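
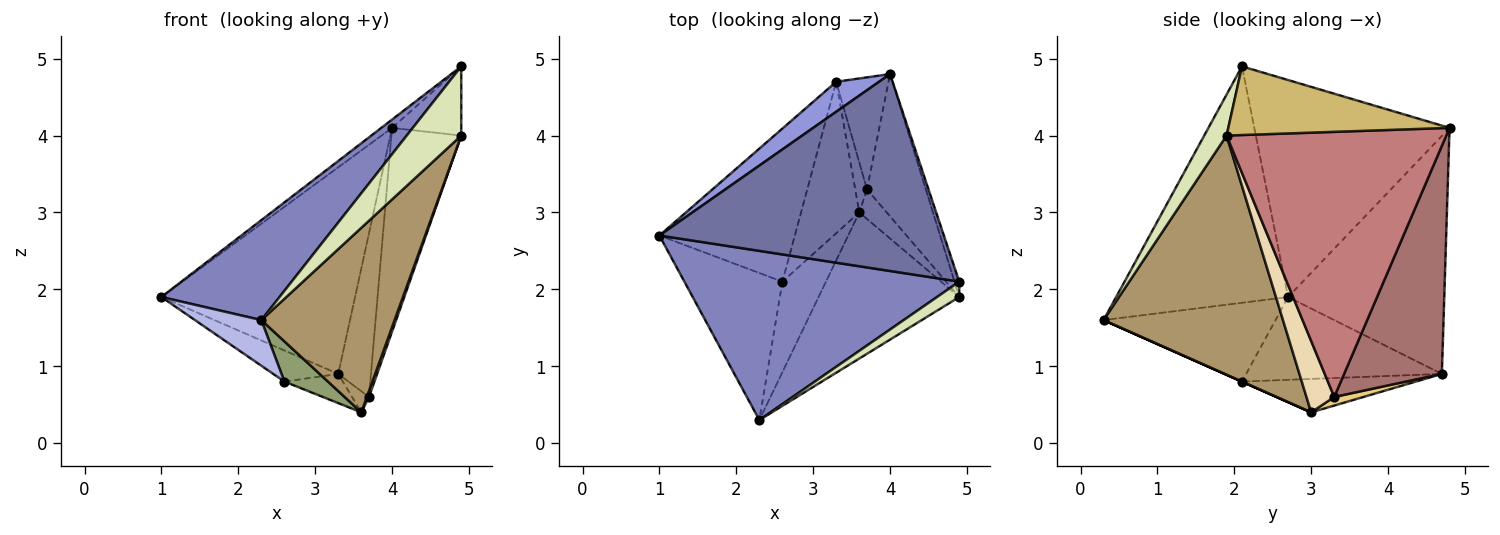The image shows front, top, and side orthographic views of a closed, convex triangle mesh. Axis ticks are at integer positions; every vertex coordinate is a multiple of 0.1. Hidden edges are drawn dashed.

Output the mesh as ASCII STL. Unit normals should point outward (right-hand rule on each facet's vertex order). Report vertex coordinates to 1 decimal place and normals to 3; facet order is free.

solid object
 facet normal -0.606 0.033 0.795
  outer loop
   vertex 4.0 4.8 4.1
   vertex 1.0 2.7 1.9
   vertex 4.9 2.1 4.9
  endloop
 endfacet
 facet normal -0.595 -0.409 0.692
  outer loop
   vertex 2.3 0.3 1.6
   vertex 4.9 2.1 4.9
   vertex 1.0 2.7 1.9
  endloop
 endfacet
 facet normal -0.624 0.773 0.112
  outer loop
   vertex 3.3 4.7 0.9
   vertex 1.0 2.7 1.9
   vertex 4.0 4.8 4.1
  endloop
 endfacet
 facet normal -0.609 -0.235 -0.758
  outer loop
   vertex 2.6 2.1 0.8
   vertex 2.3 0.3 1.6
   vertex 1.0 2.7 1.9
  endloop
 endfacet
 facet normal 0.000 -0.406 -0.914
  outer loop
   vertex 2.6 2.1 0.8
   vertex 3.6 3.0 0.4
   vertex 2.3 0.3 1.6
  endloop
 endfacet
 facet normal -0.514 0.171 -0.841
  outer loop
   vertex 2.6 2.1 0.8
   vertex 1.0 2.7 1.9
   vertex 3.3 4.7 0.9
  endloop
 endfacet
 facet normal -0.491 0.165 -0.856
  outer loop
   vertex 2.6 2.1 0.8
   vertex 3.3 4.7 0.9
   vertex 3.6 3.0 0.4
  endloop
 endfacet
 facet normal 0.372 -0.906 0.201
  outer loop
   vertex 4.9 1.9 4.0
   vertex 4.9 2.1 4.9
   vertex 2.3 0.3 1.6
  endloop
 endfacet
 facet normal 0.726 -0.539 -0.427
  outer loop
   vertex 4.9 1.9 4.0
   vertex 2.3 0.3 1.6
   vertex 3.6 3.0 0.4
  endloop
 endfacet
 facet normal 0.952 0.298 -0.066
  outer loop
   vertex 4.9 1.9 4.0
   vertex 4.0 4.8 4.1
   vertex 4.9 2.1 4.9
  endloop
 endfacet
 facet normal 0.558 0.323 -0.764
  outer loop
   vertex 3.7 3.3 0.6
   vertex 3.6 3.0 0.4
   vertex 3.3 4.7 0.9
  endloop
 endfacet
 facet normal 0.931 -0.072 -0.358
  outer loop
   vertex 3.7 3.3 0.6
   vertex 4.9 1.9 4.0
   vertex 3.6 3.0 0.4
  endloop
 endfacet
 facet normal 0.927 0.310 -0.212
  outer loop
   vertex 3.7 3.3 0.6
   vertex 3.3 4.7 0.9
   vertex 4.0 4.8 4.1
  endloop
 endfacet
 facet normal 0.932 0.296 -0.207
  outer loop
   vertex 3.7 3.3 0.6
   vertex 4.0 4.8 4.1
   vertex 4.9 1.9 4.0
  endloop
 endfacet
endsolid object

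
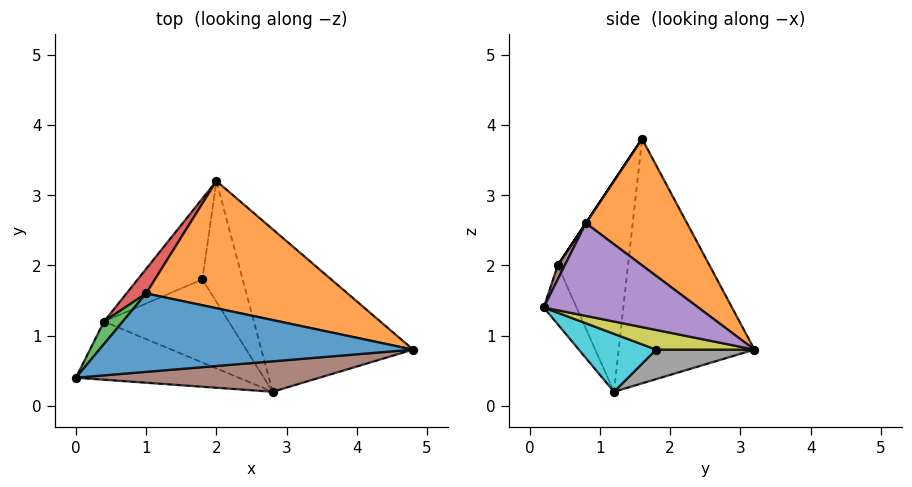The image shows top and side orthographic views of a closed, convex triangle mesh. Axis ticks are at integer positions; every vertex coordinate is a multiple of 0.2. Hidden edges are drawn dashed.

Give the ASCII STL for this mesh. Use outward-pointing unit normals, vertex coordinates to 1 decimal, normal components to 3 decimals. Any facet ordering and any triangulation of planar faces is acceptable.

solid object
 facet normal 0.000 -0.832 0.555
  outer loop
   vertex 1.0 1.6 3.8
   vertex 0.0 0.4 2.0
   vertex 4.8 0.8 2.6
  endloop
 endfacet
 facet normal 0.331 0.782 0.528
  outer loop
   vertex 1.0 1.6 3.8
   vertex 4.8 0.8 2.6
   vertex 2.0 3.2 0.8
  endloop
 endfacet
 facet normal -0.817 0.572 0.073
  outer loop
   vertex 0.4 1.2 0.2
   vertex 0.0 0.4 2.0
   vertex 1.0 1.6 3.8
  endloop
 endfacet
 facet normal -0.788 0.612 0.063
  outer loop
   vertex 0.4 1.2 0.2
   vertex 1.0 1.6 3.8
   vertex 2.0 3.2 0.8
  endloop
 endfacet
 facet normal 0.521 -0.032 -0.853
  outer loop
   vertex 2.8 0.2 1.4
   vertex 2.0 3.2 0.8
   vertex 4.8 0.8 2.6
  endloop
 endfacet
 facet normal 0.024 -0.910 0.415
  outer loop
   vertex 2.8 0.2 1.4
   vertex 4.8 0.8 2.6
   vertex 0.0 0.4 2.0
  endloop
 endfacet
 facet normal -0.156 -0.889 -0.430
  outer loop
   vertex 2.8 0.2 1.4
   vertex 0.0 0.4 2.0
   vertex 0.4 1.2 0.2
  endloop
 endfacet
 facet normal 0.415 -0.059 -0.908
  outer loop
   vertex 1.8 1.8 0.8
   vertex 0.4 1.2 0.2
   vertex 2.0 3.2 0.8
  endloop
 endfacet
 facet normal 0.438 -0.063 -0.897
  outer loop
   vertex 1.8 1.8 0.8
   vertex 2.0 3.2 0.8
   vertex 2.8 0.2 1.4
  endloop
 endfacet
 facet normal 0.420 -0.076 -0.904
  outer loop
   vertex 1.8 1.8 0.8
   vertex 2.8 0.2 1.4
   vertex 0.4 1.2 0.2
  endloop
 endfacet
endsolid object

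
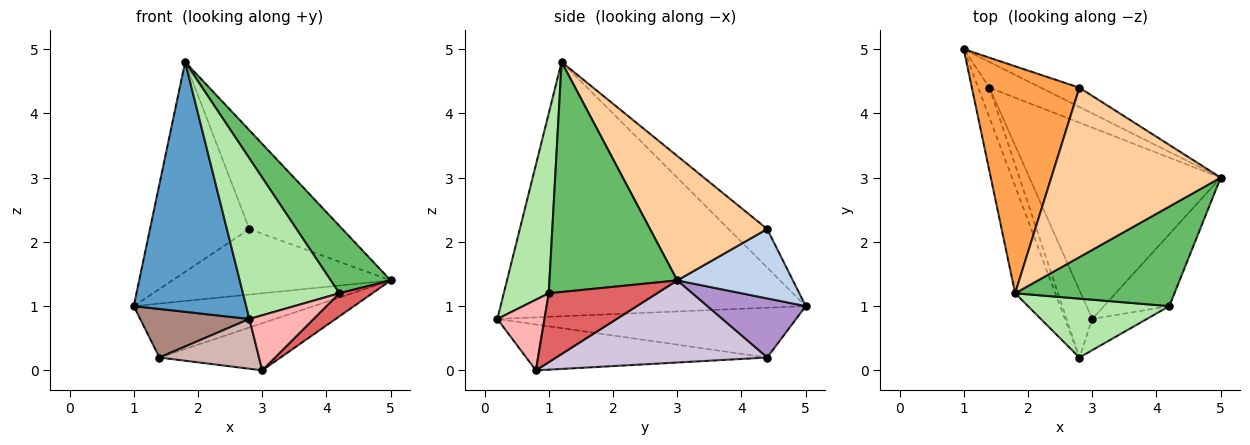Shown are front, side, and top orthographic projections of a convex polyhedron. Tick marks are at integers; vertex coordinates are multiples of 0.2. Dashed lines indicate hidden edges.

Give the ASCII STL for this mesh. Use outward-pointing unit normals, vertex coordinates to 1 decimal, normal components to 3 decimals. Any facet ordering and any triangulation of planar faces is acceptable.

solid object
 facet normal -0.928 -0.342 -0.147
  outer loop
   vertex 1.8 1.2 4.8
   vertex 1.0 5.0 1.0
   vertex 2.8 0.2 0.8
  endloop
 endfacet
 facet normal 0.453 0.855 -0.252
  outer loop
   vertex 2.8 4.4 2.2
   vertex 5.0 3.0 1.4
   vertex 1.0 5.0 1.0
  endloop
 endfacet
 facet normal -0.255 0.656 0.710
  outer loop
   vertex 2.8 4.4 2.2
   vertex 1.0 5.0 1.0
   vertex 1.8 1.2 4.8
  endloop
 endfacet
 facet normal 0.536 0.425 0.729
  outer loop
   vertex 2.8 4.4 2.2
   vertex 1.8 1.2 4.8
   vertex 5.0 3.0 1.4
  endloop
 endfacet
 facet normal 0.767 -0.360 0.531
  outer loop
   vertex 4.2 1.0 1.2
   vertex 5.0 3.0 1.4
   vertex 1.8 1.2 4.8
  endloop
 endfacet
 facet normal 0.401 -0.860 0.315
  outer loop
   vertex 4.2 1.0 1.2
   vertex 1.8 1.2 4.8
   vertex 2.8 0.2 0.8
  endloop
 endfacet
 facet normal 0.708 -0.216 -0.672
  outer loop
   vertex 4.2 1.0 1.2
   vertex 3.0 0.8 0.0
   vertex 5.0 3.0 1.4
  endloop
 endfacet
 facet normal 0.538 -0.733 -0.416
  outer loop
   vertex 4.2 1.0 1.2
   vertex 2.8 0.2 0.8
   vertex 3.0 0.8 0.0
  endloop
 endfacet
 facet normal 0.443 0.809 -0.385
  outer loop
   vertex 1.4 4.4 0.2
   vertex 1.0 5.0 1.0
   vertex 5.0 3.0 1.4
  endloop
 endfacet
 facet normal 0.385 0.221 -0.896
  outer loop
   vertex 1.4 4.4 0.2
   vertex 5.0 3.0 1.4
   vertex 3.0 0.8 0.0
  endloop
 endfacet
 facet normal -0.919 -0.336 -0.207
  outer loop
   vertex 1.4 4.4 0.2
   vertex 2.8 0.2 0.8
   vertex 1.0 5.0 1.0
  endloop
 endfacet
 facet normal -0.821 -0.339 -0.460
  outer loop
   vertex 1.4 4.4 0.2
   vertex 3.0 0.8 0.0
   vertex 2.8 0.2 0.8
  endloop
 endfacet
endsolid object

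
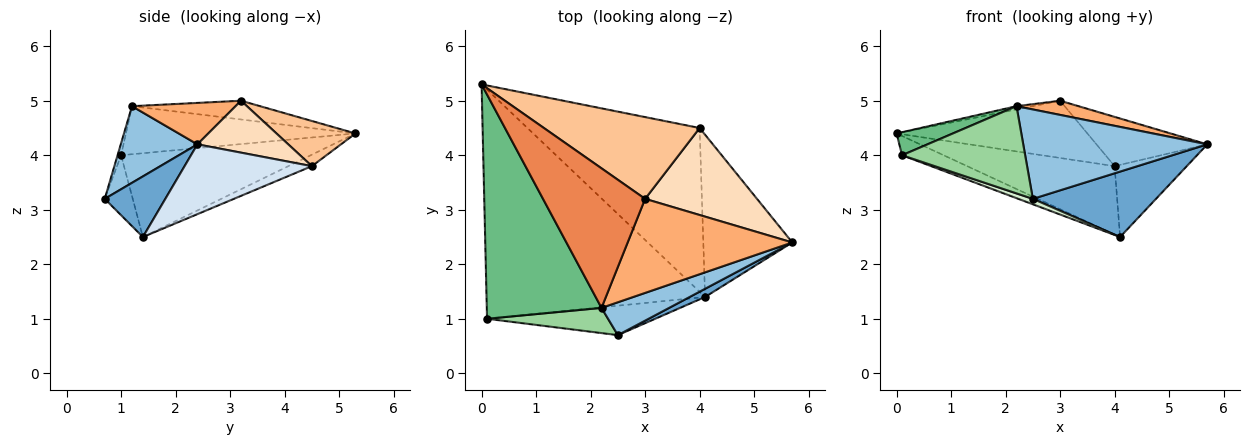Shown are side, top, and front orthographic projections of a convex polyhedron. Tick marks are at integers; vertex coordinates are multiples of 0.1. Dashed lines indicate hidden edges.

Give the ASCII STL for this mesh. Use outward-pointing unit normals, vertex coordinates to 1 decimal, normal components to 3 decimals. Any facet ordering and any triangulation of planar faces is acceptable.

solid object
 facet normal 0.439 -0.892 0.111
  outer loop
   vertex 4.1 1.4 2.5
   vertex 5.7 2.4 4.2
   vertex 2.5 0.7 3.2
  endloop
 endfacet
 facet normal 0.364 -0.874 0.321
  outer loop
   vertex 2.2 1.2 4.9
   vertex 2.5 0.7 3.2
   vertex 5.7 2.4 4.2
  endloop
 endfacet
 facet normal -0.061 0.384 -0.921
  outer loop
   vertex 4.0 4.5 3.8
   vertex 4.1 1.4 2.5
   vertex 0.0 5.3 4.4
  endloop
 endfacet
 facet normal 0.583 0.330 -0.743
  outer loop
   vertex 4.0 4.5 3.8
   vertex 5.7 2.4 4.2
   vertex 4.1 1.4 2.5
  endloop
 endfacet
 facet normal -0.181 0.023 0.983
  outer loop
   vertex 3.0 3.2 5.0
   vertex 0.0 5.3 4.4
   vertex 2.2 1.2 4.9
  endloop
 endfacet
 facet normal 0.241 -0.145 0.960
  outer loop
   vertex 3.0 3.2 5.0
   vertex 2.2 1.2 4.9
   vertex 5.7 2.4 4.2
  endloop
 endfacet
 facet normal 0.231 0.558 0.797
  outer loop
   vertex 3.0 3.2 5.0
   vertex 4.0 4.5 3.8
   vertex 0.0 5.3 4.4
  endloop
 endfacet
 facet normal 0.374 0.457 0.807
  outer loop
   vertex 3.0 3.2 5.0
   vertex 5.7 2.4 4.2
   vertex 4.0 4.5 3.8
  endloop
 endfacet
 facet normal -0.385 -0.094 0.918
  outer loop
   vertex 0.1 1.0 4.0
   vertex 2.2 1.2 4.9
   vertex 0.0 5.3 4.4
  endloop
 endfacet
 facet normal -0.028 -0.960 0.278
  outer loop
   vertex 0.1 1.0 4.0
   vertex 2.5 0.7 3.2
   vertex 2.2 1.2 4.9
  endloop
 endfacet
 facet normal -0.357 0.078 -0.931
  outer loop
   vertex 0.1 1.0 4.0
   vertex 0.0 5.3 4.4
   vertex 4.1 1.4 2.5
  endloop
 endfacet
 facet normal -0.331 -0.172 -0.928
  outer loop
   vertex 0.1 1.0 4.0
   vertex 4.1 1.4 2.5
   vertex 2.5 0.7 3.2
  endloop
 endfacet
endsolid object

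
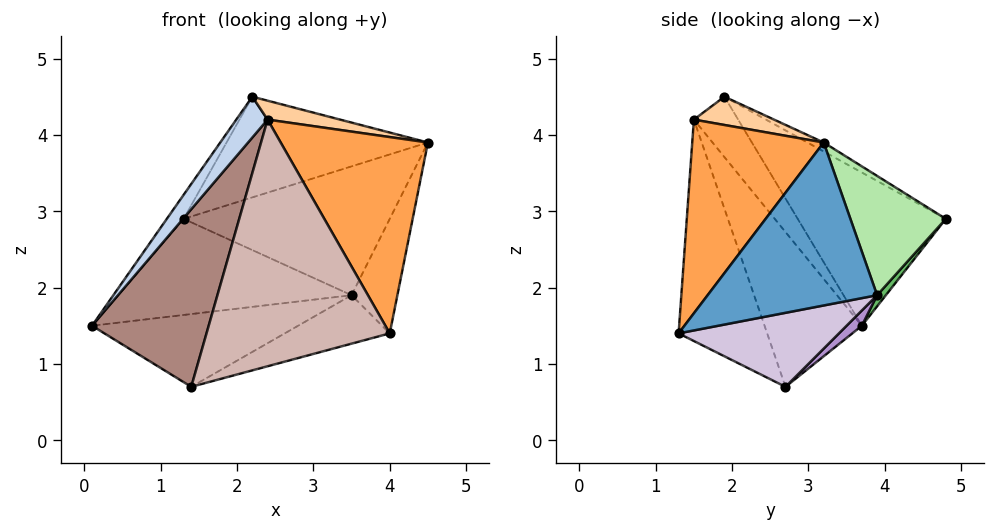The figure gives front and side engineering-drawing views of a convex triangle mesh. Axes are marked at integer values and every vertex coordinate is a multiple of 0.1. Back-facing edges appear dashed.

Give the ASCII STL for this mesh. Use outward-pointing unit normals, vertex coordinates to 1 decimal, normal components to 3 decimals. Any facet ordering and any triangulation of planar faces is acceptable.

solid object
 facet normal 0.899 0.243 -0.364
  outer loop
   vertex 3.5 3.9 1.9
   vertex 4.5 3.2 3.9
   vertex 4.0 1.3 1.4
  endloop
 endfacet
 facet normal -0.797 -0.563 0.220
  outer loop
   vertex 2.4 1.5 4.2
   vertex 2.2 1.9 4.5
   vertex 0.1 3.7 1.5
  endloop
 endfacet
 facet normal 0.611 -0.684 0.398
  outer loop
   vertex 2.4 1.5 4.2
   vertex 4.0 1.3 1.4
   vertex 4.5 3.2 3.9
  endloop
 endfacet
 facet normal 0.433 -0.392 0.812
  outer loop
   vertex 2.4 1.5 4.2
   vertex 4.5 3.2 3.9
   vertex 2.2 1.9 4.5
  endloop
 endfacet
 facet normal 0.029 0.774 -0.633
  outer loop
   vertex 1.3 4.8 2.9
   vertex 3.5 3.9 1.9
   vertex 0.1 3.7 1.5
  endloop
 endfacet
 facet normal 0.418 0.902 0.107
  outer loop
   vertex 1.3 4.8 2.9
   vertex 4.5 3.2 3.9
   vertex 3.5 3.9 1.9
  endloop
 endfacet
 facet normal -0.790 0.090 0.607
  outer loop
   vertex 1.3 4.8 2.9
   vertex 0.1 3.7 1.5
   vertex 2.2 1.9 4.5
  endloop
 endfacet
 facet normal -0.038 0.474 0.880
  outer loop
   vertex 1.3 4.8 2.9
   vertex 2.2 1.9 4.5
   vertex 4.5 3.2 3.9
  endloop
 endfacet
 facet normal 0.049 0.662 -0.748
  outer loop
   vertex 1.4 2.7 0.7
   vertex 0.1 3.7 1.5
   vertex 3.5 3.9 1.9
  endloop
 endfacet
 facet normal 0.372 0.244 -0.895
  outer loop
   vertex 1.4 2.7 0.7
   vertex 3.5 3.9 1.9
   vertex 4.0 1.3 1.4
  endloop
 endfacet
 facet normal -0.638 -0.766 -0.080
  outer loop
   vertex 1.4 2.7 0.7
   vertex 2.4 1.5 4.2
   vertex 0.1 3.7 1.5
  endloop
 endfacet
 facet normal -0.428 -0.885 -0.181
  outer loop
   vertex 1.4 2.7 0.7
   vertex 4.0 1.3 1.4
   vertex 2.4 1.5 4.2
  endloop
 endfacet
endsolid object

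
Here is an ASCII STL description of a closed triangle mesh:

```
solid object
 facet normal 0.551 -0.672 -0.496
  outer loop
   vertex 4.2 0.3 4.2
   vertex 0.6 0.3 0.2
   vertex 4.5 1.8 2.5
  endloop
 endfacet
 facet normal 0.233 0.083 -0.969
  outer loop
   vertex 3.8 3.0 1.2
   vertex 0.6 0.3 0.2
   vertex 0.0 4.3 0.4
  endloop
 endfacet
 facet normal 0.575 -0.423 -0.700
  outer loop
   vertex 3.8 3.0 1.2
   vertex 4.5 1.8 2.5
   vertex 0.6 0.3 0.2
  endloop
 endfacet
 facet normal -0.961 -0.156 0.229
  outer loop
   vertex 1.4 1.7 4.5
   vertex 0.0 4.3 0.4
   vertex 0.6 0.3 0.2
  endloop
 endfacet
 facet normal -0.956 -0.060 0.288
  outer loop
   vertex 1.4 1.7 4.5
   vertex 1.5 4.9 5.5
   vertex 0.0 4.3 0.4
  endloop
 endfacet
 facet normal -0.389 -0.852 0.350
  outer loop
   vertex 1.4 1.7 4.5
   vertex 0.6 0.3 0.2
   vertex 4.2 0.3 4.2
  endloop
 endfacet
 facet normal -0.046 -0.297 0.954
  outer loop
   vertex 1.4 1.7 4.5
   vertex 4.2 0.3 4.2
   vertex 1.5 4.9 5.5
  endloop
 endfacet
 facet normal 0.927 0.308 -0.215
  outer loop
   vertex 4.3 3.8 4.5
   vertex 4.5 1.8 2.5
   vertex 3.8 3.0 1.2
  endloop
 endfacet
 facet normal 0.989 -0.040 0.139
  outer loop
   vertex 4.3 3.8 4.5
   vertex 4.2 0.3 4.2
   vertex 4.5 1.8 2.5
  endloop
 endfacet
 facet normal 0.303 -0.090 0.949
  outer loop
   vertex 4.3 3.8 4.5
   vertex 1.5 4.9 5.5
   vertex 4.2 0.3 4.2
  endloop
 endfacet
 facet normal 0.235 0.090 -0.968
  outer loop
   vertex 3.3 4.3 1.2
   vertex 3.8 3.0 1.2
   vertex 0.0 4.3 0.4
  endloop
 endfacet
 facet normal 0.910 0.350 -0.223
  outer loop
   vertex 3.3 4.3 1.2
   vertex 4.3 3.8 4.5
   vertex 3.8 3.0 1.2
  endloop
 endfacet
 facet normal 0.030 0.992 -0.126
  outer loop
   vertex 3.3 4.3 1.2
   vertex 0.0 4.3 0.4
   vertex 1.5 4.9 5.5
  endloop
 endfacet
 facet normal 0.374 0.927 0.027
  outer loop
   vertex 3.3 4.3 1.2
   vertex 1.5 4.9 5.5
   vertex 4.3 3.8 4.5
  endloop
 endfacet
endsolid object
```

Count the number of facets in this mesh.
14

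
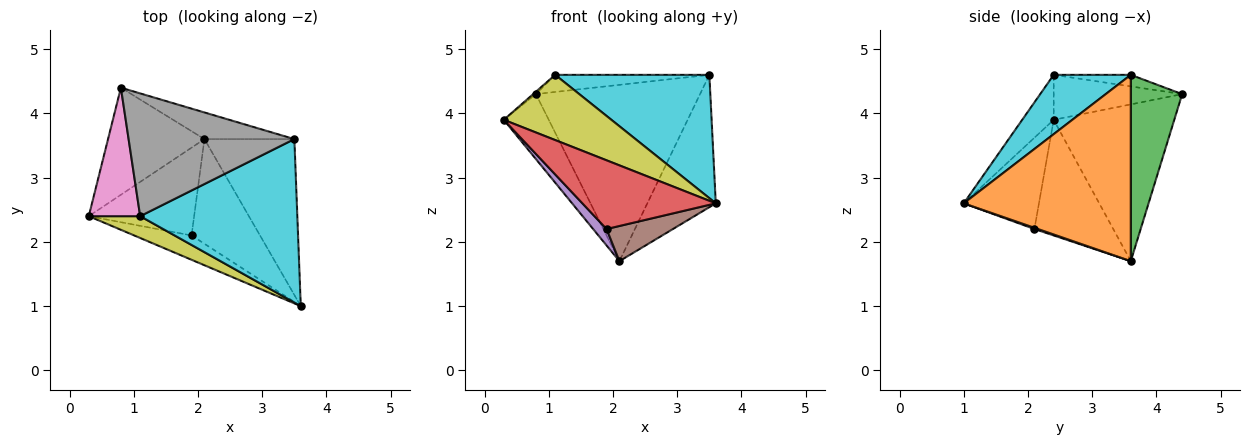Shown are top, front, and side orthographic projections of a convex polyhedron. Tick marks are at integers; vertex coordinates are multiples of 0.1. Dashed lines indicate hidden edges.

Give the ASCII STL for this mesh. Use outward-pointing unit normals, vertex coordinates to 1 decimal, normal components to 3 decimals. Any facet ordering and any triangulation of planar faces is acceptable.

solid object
 facet normal -0.812 0.303 -0.499
  outer loop
   vertex 2.1 3.6 1.7
   vertex 0.3 2.4 3.9
   vertex 0.8 4.4 4.3
  endloop
 endfacet
 facet normal 0.845 0.346 -0.408
  outer loop
   vertex 3.5 3.6 4.6
   vertex 3.6 1.0 2.6
   vertex 2.1 3.6 1.7
  endloop
 endfacet
 facet normal 0.296 0.945 -0.143
  outer loop
   vertex 3.5 3.6 4.6
   vertex 2.1 3.6 1.7
   vertex 0.8 4.4 4.3
  endloop
 endfacet
 facet normal -0.469 -0.832 -0.295
  outer loop
   vertex 1.9 2.1 2.2
   vertex 3.6 1.0 2.6
   vertex 0.3 2.4 3.9
  endloop
 endfacet
 facet normal -0.733 -0.125 -0.668
  outer loop
   vertex 1.9 2.1 2.2
   vertex 0.3 2.4 3.9
   vertex 2.1 3.6 1.7
  endloop
 endfacet
 facet normal 0.017 -0.318 -0.948
  outer loop
   vertex 1.9 2.1 2.2
   vertex 2.1 3.6 1.7
   vertex 3.6 1.0 2.6
  endloop
 endfacet
 facet normal -0.658 0.014 0.753
  outer loop
   vertex 1.1 2.4 4.6
   vertex 0.8 4.4 4.3
   vertex 0.3 2.4 3.9
  endloop
 endfacet
 facet normal -0.069 0.138 0.988
  outer loop
   vertex 1.1 2.4 4.6
   vertex 3.5 3.6 4.6
   vertex 0.8 4.4 4.3
  endloop
 endfacet
 facet normal -0.267 -0.914 0.306
  outer loop
   vertex 1.1 2.4 4.6
   vertex 0.3 2.4 3.9
   vertex 3.6 1.0 2.6
  endloop
 endfacet
 facet normal 0.288 -0.577 0.764
  outer loop
   vertex 1.1 2.4 4.6
   vertex 3.6 1.0 2.6
   vertex 3.5 3.6 4.6
  endloop
 endfacet
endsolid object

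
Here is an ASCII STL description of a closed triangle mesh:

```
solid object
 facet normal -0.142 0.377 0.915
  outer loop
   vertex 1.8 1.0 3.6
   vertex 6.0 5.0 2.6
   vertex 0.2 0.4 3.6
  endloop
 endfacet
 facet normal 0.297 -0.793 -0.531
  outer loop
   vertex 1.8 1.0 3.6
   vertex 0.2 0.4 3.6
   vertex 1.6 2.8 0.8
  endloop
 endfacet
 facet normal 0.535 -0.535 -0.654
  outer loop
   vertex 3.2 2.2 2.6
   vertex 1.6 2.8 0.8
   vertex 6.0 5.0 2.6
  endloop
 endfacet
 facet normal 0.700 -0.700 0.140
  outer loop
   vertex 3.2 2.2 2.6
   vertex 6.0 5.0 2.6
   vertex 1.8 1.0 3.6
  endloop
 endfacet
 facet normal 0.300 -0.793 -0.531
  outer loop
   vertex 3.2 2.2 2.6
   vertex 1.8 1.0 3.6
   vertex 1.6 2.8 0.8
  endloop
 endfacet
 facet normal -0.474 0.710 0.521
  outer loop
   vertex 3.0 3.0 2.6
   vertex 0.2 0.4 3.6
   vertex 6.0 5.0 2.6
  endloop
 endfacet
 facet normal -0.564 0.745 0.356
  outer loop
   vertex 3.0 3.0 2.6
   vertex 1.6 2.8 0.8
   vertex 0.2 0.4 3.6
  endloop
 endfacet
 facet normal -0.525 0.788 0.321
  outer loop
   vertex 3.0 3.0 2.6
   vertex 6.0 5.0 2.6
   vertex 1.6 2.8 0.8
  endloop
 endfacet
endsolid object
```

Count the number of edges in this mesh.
12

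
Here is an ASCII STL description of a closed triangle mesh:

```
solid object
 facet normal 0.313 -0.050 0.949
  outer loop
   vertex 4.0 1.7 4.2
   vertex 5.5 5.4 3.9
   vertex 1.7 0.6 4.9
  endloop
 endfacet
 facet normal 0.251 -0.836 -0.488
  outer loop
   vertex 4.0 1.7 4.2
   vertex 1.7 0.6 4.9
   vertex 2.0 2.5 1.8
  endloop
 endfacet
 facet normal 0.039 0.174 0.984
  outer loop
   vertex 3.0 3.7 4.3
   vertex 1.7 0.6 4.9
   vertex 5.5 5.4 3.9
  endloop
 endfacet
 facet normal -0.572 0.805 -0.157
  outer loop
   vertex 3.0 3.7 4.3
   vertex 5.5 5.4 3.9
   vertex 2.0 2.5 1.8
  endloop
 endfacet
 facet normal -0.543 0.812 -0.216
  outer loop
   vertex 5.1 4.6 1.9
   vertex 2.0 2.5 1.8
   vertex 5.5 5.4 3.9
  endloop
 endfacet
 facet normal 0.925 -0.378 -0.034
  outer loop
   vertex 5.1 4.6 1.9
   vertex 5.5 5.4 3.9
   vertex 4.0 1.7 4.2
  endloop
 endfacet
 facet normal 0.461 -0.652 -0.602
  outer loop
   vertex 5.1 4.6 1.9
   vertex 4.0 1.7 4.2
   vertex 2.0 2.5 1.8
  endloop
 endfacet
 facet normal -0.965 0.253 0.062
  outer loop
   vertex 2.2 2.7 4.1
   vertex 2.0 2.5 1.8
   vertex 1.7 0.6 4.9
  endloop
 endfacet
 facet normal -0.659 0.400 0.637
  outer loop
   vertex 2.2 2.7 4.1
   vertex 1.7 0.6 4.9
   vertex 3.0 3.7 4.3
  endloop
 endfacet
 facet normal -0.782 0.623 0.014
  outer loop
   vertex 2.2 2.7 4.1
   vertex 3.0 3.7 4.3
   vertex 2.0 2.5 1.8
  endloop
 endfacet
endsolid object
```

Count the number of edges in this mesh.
15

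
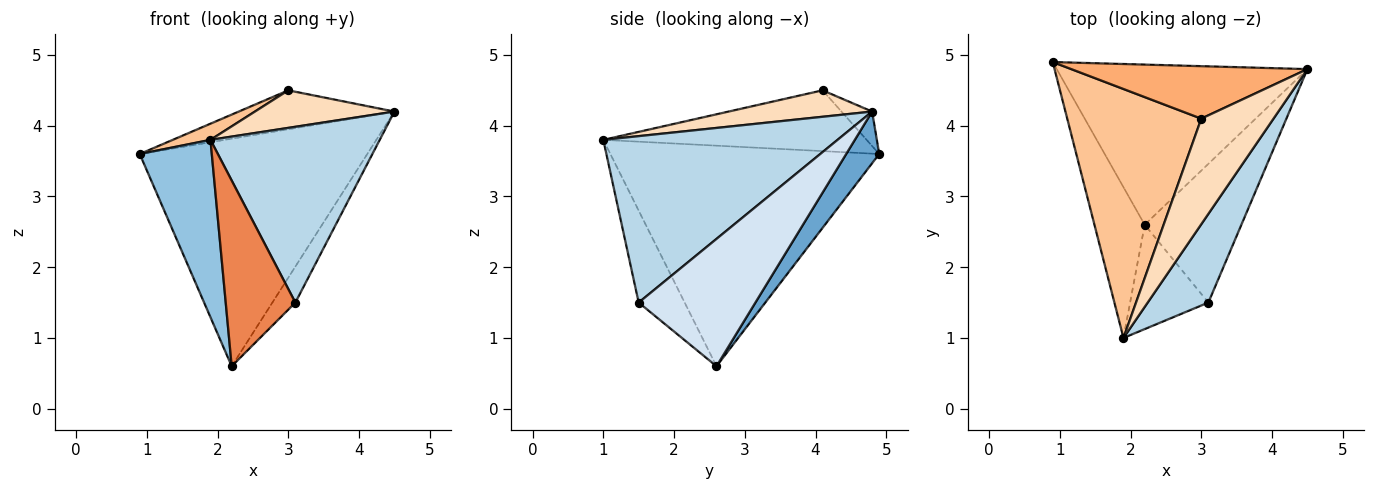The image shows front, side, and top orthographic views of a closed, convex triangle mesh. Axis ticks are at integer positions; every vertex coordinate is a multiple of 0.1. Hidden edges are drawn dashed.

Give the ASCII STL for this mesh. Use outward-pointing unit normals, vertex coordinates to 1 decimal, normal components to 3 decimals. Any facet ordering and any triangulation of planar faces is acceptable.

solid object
 facet normal 0.118 0.812 -0.572
  outer loop
   vertex 2.2 2.6 0.6
   vertex 0.9 4.9 3.6
   vertex 4.5 4.8 4.2
  endloop
 endfacet
 facet normal -0.943 -0.253 -0.215
  outer loop
   vertex 2.2 2.6 0.6
   vertex 1.9 1.0 3.8
   vertex 0.9 4.9 3.6
  endloop
 endfacet
 facet normal 0.777 -0.562 0.283
  outer loop
   vertex 3.1 1.5 1.5
   vertex 4.5 4.8 4.2
   vertex 1.9 1.0 3.8
  endloop
 endfacet
 facet normal 0.787 0.155 -0.597
  outer loop
   vertex 3.1 1.5 1.5
   vertex 2.2 2.6 0.6
   vertex 4.5 4.8 4.2
  endloop
 endfacet
 facet normal -0.499 -0.756 -0.425
  outer loop
   vertex 3.1 1.5 1.5
   vertex 1.9 1.0 3.8
   vertex 2.2 2.6 0.6
  endloop
 endfacet
 facet normal -0.117 0.592 0.798
  outer loop
   vertex 3.0 4.1 4.5
   vertex 4.5 4.8 4.2
   vertex 0.9 4.9 3.6
  endloop
 endfacet
 facet normal -0.412 -0.059 0.909
  outer loop
   vertex 3.0 4.1 4.5
   vertex 0.9 4.9 3.6
   vertex 1.9 1.0 3.8
  endloop
 endfacet
 facet normal 0.326 -0.317 0.891
  outer loop
   vertex 3.0 4.1 4.5
   vertex 1.9 1.0 3.8
   vertex 4.5 4.8 4.2
  endloop
 endfacet
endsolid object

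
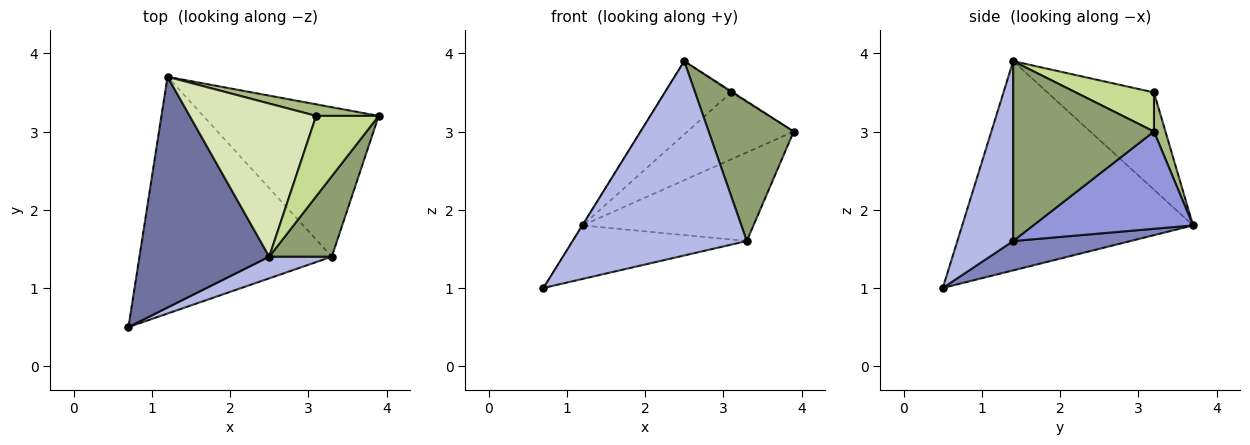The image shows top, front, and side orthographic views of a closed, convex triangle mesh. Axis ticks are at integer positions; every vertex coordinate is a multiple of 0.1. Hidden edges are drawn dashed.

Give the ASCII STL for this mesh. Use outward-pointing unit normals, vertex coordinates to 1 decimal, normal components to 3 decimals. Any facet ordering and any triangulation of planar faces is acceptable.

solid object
 facet normal -0.850 0.001 0.527
  outer loop
   vertex 2.5 1.4 3.9
   vertex 1.2 3.7 1.8
   vertex 0.7 0.5 1.0
  endloop
 endfacet
 facet normal 0.147 0.218 -0.965
  outer loop
   vertex 3.3 1.4 1.6
   vertex 0.7 0.5 1.0
   vertex 1.2 3.7 1.8
  endloop
 endfacet
 facet normal 0.430 0.460 -0.776
  outer loop
   vertex 3.3 1.4 1.6
   vertex 1.2 3.7 1.8
   vertex 3.9 3.2 3.0
  endloop
 endfacet
 facet normal 0.303 -0.947 0.106
  outer loop
   vertex 3.3 1.4 1.6
   vertex 2.5 1.4 3.9
   vertex 0.7 0.5 1.0
  endloop
 endfacet
 facet normal 0.820 -0.495 0.285
  outer loop
   vertex 3.3 1.4 1.6
   vertex 3.9 3.2 3.0
   vertex 2.5 1.4 3.9
  endloop
 endfacet
 facet normal 0.106 0.980 0.170
  outer loop
   vertex 3.1 3.2 3.5
   vertex 3.9 3.2 3.0
   vertex 1.2 3.7 1.8
  endloop
 endfacet
 facet normal 0.530 0.012 0.848
  outer loop
   vertex 3.1 3.2 3.5
   vertex 2.5 1.4 3.9
   vertex 3.9 3.2 3.0
  endloop
 endfacet
 facet normal -0.570 0.355 0.741
  outer loop
   vertex 3.1 3.2 3.5
   vertex 1.2 3.7 1.8
   vertex 2.5 1.4 3.9
  endloop
 endfacet
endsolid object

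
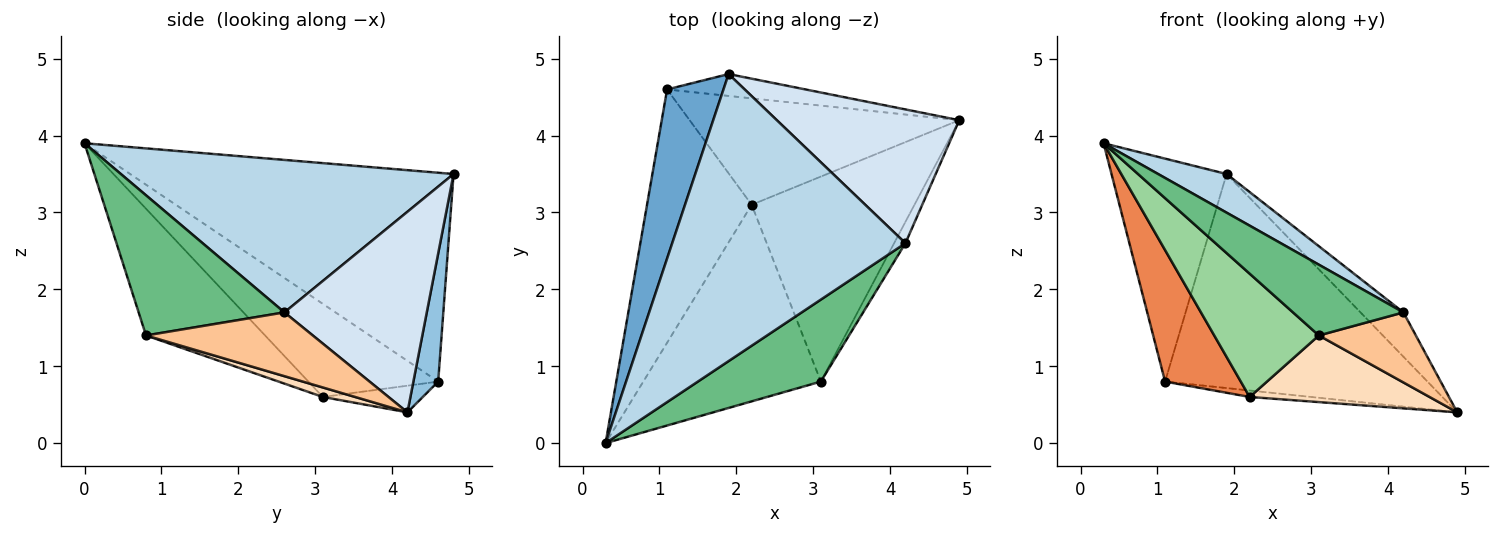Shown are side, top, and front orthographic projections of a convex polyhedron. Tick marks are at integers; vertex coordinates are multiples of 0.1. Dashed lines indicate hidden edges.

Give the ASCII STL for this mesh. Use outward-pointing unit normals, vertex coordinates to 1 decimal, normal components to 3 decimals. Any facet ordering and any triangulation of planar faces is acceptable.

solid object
 facet normal -0.913 0.325 0.246
  outer loop
   vertex 1.1 4.6 0.8
   vertex 0.3 0.0 3.9
   vertex 1.9 4.8 3.5
  endloop
 endfacet
 facet normal 0.094 0.990 -0.101
  outer loop
   vertex 1.1 4.6 0.8
   vertex 1.9 4.8 3.5
   vertex 4.9 4.2 0.4
  endloop
 endfacet
 facet normal 0.544 -0.112 0.832
  outer loop
   vertex 4.2 2.6 1.7
   vertex 1.9 4.8 3.5
   vertex 0.3 0.0 3.9
  endloop
 endfacet
 facet normal 0.722 0.218 0.657
  outer loop
   vertex 4.2 2.6 1.7
   vertex 4.9 4.2 0.4
   vertex 1.9 4.8 3.5
  endloop
 endfacet
 facet normal -0.620 -0.362 -0.697
  outer loop
   vertex 2.2 3.1 0.6
   vertex 0.3 0.0 3.9
   vertex 1.1 4.6 0.8
  endloop
 endfacet
 facet normal -0.098 0.060 -0.993
  outer loop
   vertex 2.2 3.1 0.6
   vertex 1.1 4.6 0.8
   vertex 4.9 4.2 0.4
  endloop
 endfacet
 facet normal 0.854 -0.497 -0.152
  outer loop
   vertex 3.1 0.8 1.4
   vertex 4.9 4.2 0.4
   vertex 4.2 2.6 1.7
  endloop
 endfacet
 facet normal 0.055 -0.309 -0.950
  outer loop
   vertex 3.1 0.8 1.4
   vertex 2.2 3.1 0.6
   vertex 4.9 4.2 0.4
  endloop
 endfacet
 facet normal 0.653 -0.495 0.573
  outer loop
   vertex 3.1 0.8 1.4
   vertex 4.2 2.6 1.7
   vertex 0.3 0.0 3.9
  endloop
 endfacet
 facet normal -0.517 -0.455 -0.725
  outer loop
   vertex 3.1 0.8 1.4
   vertex 0.3 0.0 3.9
   vertex 2.2 3.1 0.6
  endloop
 endfacet
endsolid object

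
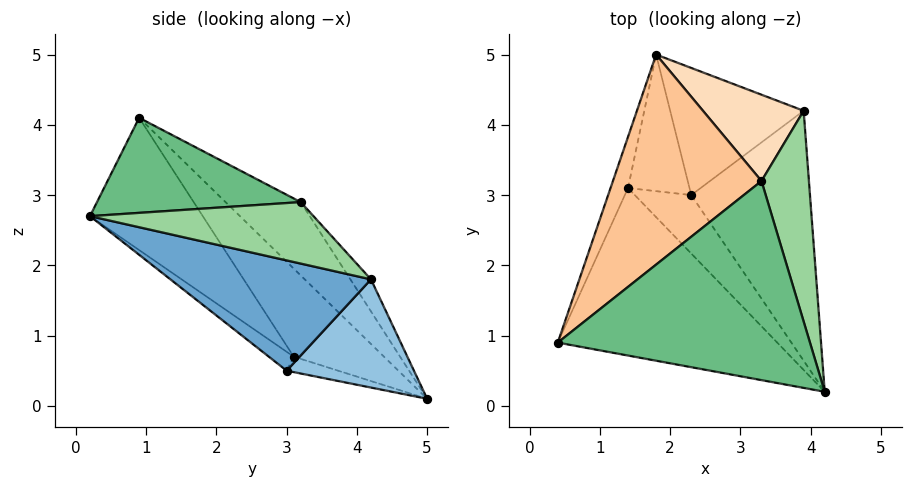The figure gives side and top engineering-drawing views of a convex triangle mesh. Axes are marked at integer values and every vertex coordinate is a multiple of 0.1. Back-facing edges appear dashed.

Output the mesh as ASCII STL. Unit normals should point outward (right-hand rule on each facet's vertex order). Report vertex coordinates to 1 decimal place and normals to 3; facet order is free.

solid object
 facet normal 0.676 -0.113 -0.728
  outer loop
   vertex 3.9 4.2 1.8
   vertex 4.2 0.2 2.7
   vertex 2.3 3.0 0.5
  endloop
 endfacet
 facet normal 0.630 0.002 -0.777
  outer loop
   vertex 3.9 4.2 1.8
   vertex 2.3 3.0 0.5
   vertex 1.8 5.0 0.1
  endloop
 endfacet
 facet normal -0.349 -0.737 -0.579
  outer loop
   vertex 1.4 3.1 0.7
   vertex 4.2 0.2 2.7
   vertex 0.4 0.9 4.1
  endloop
 endfacet
 facet normal -0.229 -0.693 -0.684
  outer loop
   vertex 1.4 3.1 0.7
   vertex 2.3 3.0 0.5
   vertex 4.2 0.2 2.7
  endloop
 endfacet
 facet normal -0.971 0.144 -0.193
  outer loop
   vertex 1.4 3.1 0.7
   vertex 0.4 0.9 4.1
   vertex 1.8 5.0 0.1
  endloop
 endfacet
 facet normal -0.236 -0.247 -0.940
  outer loop
   vertex 1.4 3.1 0.7
   vertex 1.8 5.0 0.1
   vertex 2.3 3.0 0.5
  endloop
 endfacet
 facet normal -0.309 0.716 0.626
  outer loop
   vertex 3.3 3.2 2.9
   vertex 1.8 5.0 0.1
   vertex 0.4 0.9 4.1
  endloop
 endfacet
 facet normal -0.191 0.776 0.601
  outer loop
   vertex 3.3 3.2 2.9
   vertex 3.9 4.2 1.8
   vertex 1.8 5.0 0.1
  endloop
 endfacet
 facet normal 0.352 0.043 0.935
  outer loop
   vertex 3.3 3.2 2.9
   vertex 0.4 0.9 4.1
   vertex 4.2 0.2 2.7
  endloop
 endfacet
 facet normal 0.777 0.193 0.599
  outer loop
   vertex 3.3 3.2 2.9
   vertex 4.2 0.2 2.7
   vertex 3.9 4.2 1.8
  endloop
 endfacet
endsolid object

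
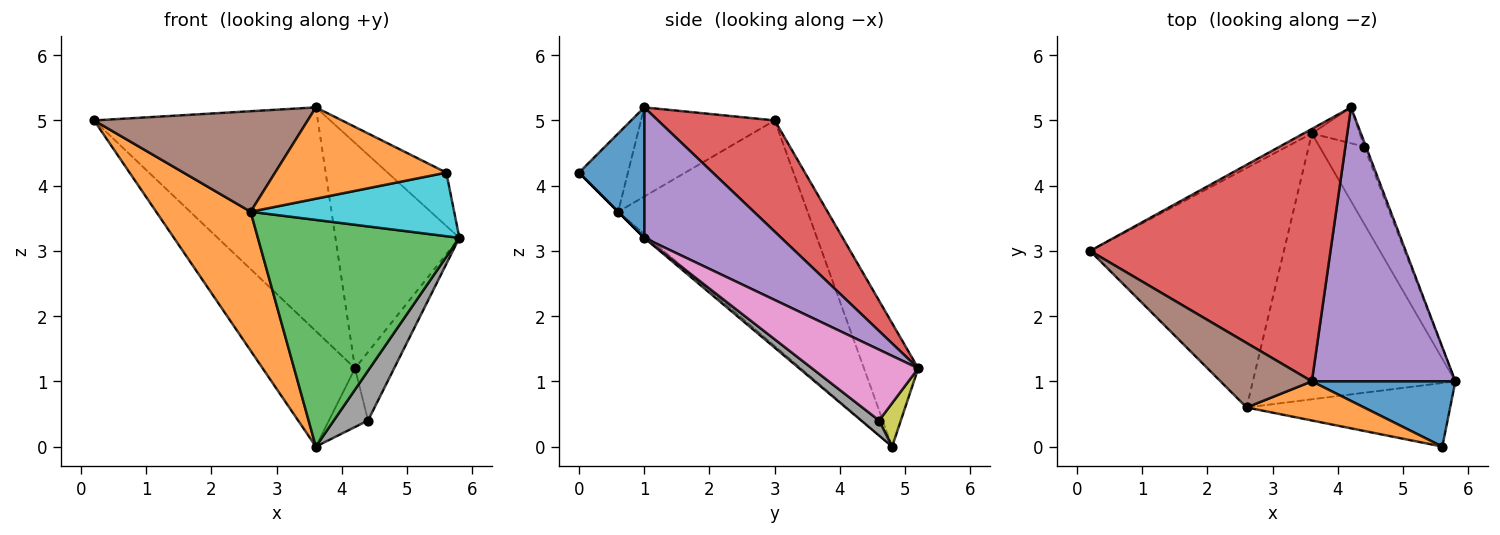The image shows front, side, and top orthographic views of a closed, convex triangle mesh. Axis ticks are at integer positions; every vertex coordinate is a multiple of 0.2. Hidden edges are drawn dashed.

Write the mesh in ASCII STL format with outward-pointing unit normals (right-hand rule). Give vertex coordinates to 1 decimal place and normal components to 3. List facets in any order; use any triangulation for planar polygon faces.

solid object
 facet normal -0.506 0.862 -0.034
  outer loop
   vertex 3.6 4.8 0.0
   vertex 0.2 3.0 5.0
   vertex 4.2 5.2 1.2
  endloop
 endfacet
 facet normal -0.709 -0.354 -0.610
  outer loop
   vertex 2.6 0.6 3.6
   vertex 0.2 3.0 5.0
   vertex 3.6 4.8 0.0
  endloop
 endfacet
 facet normal -0.014 -0.649 -0.761
  outer loop
   vertex 2.6 0.6 3.6
   vertex 3.6 4.8 0.0
   vertex 5.8 1.0 3.2
  endloop
 endfacet
 facet normal 0.327 0.627 0.707
  outer loop
   vertex 3.6 1.0 5.2
   vertex 4.2 5.2 1.2
   vertex 0.2 3.0 5.0
  endloop
 endfacet
 facet normal 0.575 0.520 0.632
  outer loop
   vertex 3.6 1.0 5.2
   vertex 5.8 1.0 3.2
   vertex 4.2 5.2 1.2
  endloop
 endfacet
 facet normal -0.466 -0.745 0.478
  outer loop
   vertex 3.6 1.0 5.2
   vertex 0.2 3.0 5.0
   vertex 2.6 0.6 3.6
  endloop
 endfacet
 facet normal 0.938 0.346 -0.025
  outer loop
   vertex 4.4 4.6 0.4
   vertex 4.2 5.2 1.2
   vertex 5.8 1.0 3.2
  endloop
 endfacet
 facet normal 0.273 -0.522 -0.808
  outer loop
   vertex 4.4 4.6 0.4
   vertex 5.8 1.0 3.2
   vertex 3.6 4.8 0.0
  endloop
 endfacet
 facet normal 0.428 0.771 -0.471
  outer loop
   vertex 4.4 4.6 0.4
   vertex 3.6 4.8 0.0
   vertex 4.2 5.2 1.2
  endloop
 endfacet
 facet normal 0.000 -0.707 -0.707
  outer loop
   vertex 5.6 0.0 4.2
   vertex 2.6 0.6 3.6
   vertex 5.8 1.0 3.2
  endloop
 endfacet
 facet normal 0.575 0.518 0.633
  outer loop
   vertex 5.6 0.0 4.2
   vertex 5.8 1.0 3.2
   vertex 3.6 1.0 5.2
  endloop
 endfacet
 facet normal -0.254 -0.889 0.381
  outer loop
   vertex 5.6 0.0 4.2
   vertex 3.6 1.0 5.2
   vertex 2.6 0.6 3.6
  endloop
 endfacet
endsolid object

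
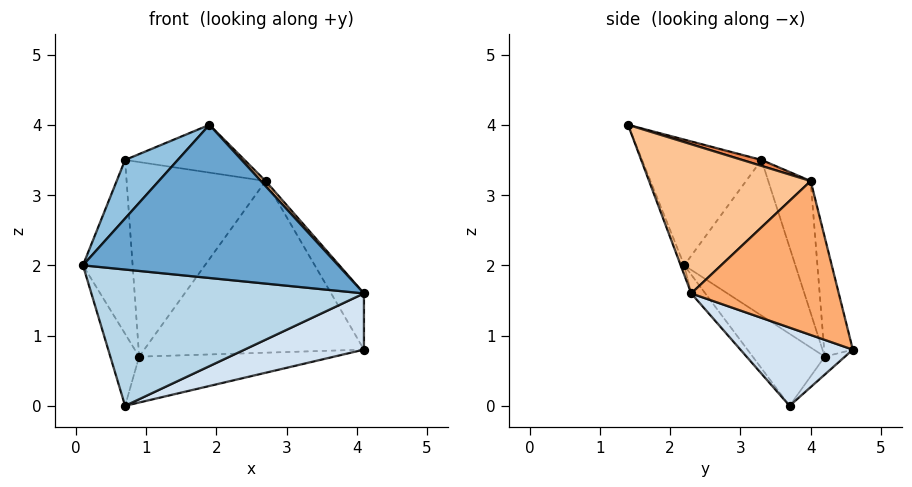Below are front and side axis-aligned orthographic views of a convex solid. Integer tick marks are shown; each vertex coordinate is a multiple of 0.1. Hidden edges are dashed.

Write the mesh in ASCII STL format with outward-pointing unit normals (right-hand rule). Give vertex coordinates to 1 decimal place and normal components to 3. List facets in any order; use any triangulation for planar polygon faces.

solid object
 facet normal -0.013 -0.932 -0.361
  outer loop
   vertex 1.9 1.4 4.0
   vertex 0.1 2.2 2.0
   vertex 4.1 2.3 1.6
  endloop
 endfacet
 facet normal -0.763 -0.337 0.552
  outer loop
   vertex 0.7 3.3 3.5
   vertex 0.1 2.2 2.0
   vertex 1.9 1.4 4.0
  endloop
 endfacet
 facet normal -0.041 -0.793 -0.607
  outer loop
   vertex 0.7 3.7 0.0
   vertex 4.1 2.3 1.6
   vertex 0.1 2.2 2.0
  endloop
 endfacet
 facet normal 0.295 -0.314 -0.902
  outer loop
   vertex 0.7 3.7 0.0
   vertex 4.1 4.6 0.8
   vertex 4.1 2.3 1.6
  endloop
 endfacet
 facet normal 0.045 0.281 0.959
  outer loop
   vertex 2.7 4.0 3.2
   vertex 0.7 3.3 3.5
   vertex 1.9 1.4 4.0
  endloop
 endfacet
 facet normal 0.828 0.184 0.529
  outer loop
   vertex 2.7 4.0 3.2
   vertex 4.1 2.3 1.6
   vertex 4.1 4.6 0.8
  endloop
 endfacet
 facet normal 0.741 -0.021 0.671
  outer loop
   vertex 2.7 4.0 3.2
   vertex 1.9 1.4 4.0
   vertex 4.1 2.3 1.6
  endloop
 endfacet
 facet normal -0.280 0.919 0.276
  outer loop
   vertex 0.9 4.2 0.7
   vertex 0.7 3.3 3.5
   vertex 2.7 4.0 3.2
  endloop
 endfacet
 facet normal -0.911 0.407 0.066
  outer loop
   vertex 0.9 4.2 0.7
   vertex 0.1 2.2 2.0
   vertex 0.7 3.3 3.5
  endloop
 endfacet
 facet normal -0.928 0.371 0.000
  outer loop
   vertex 0.9 4.2 0.7
   vertex 0.7 3.7 0.0
   vertex 0.1 2.2 2.0
  endloop
 endfacet
 facet normal -0.085 0.822 -0.563
  outer loop
   vertex 0.9 4.2 0.7
   vertex 4.1 4.6 0.8
   vertex 0.7 3.7 0.0
  endloop
 endfacet
 facet normal -0.127 0.977 0.170
  outer loop
   vertex 0.9 4.2 0.7
   vertex 2.7 4.0 3.2
   vertex 4.1 4.6 0.8
  endloop
 endfacet
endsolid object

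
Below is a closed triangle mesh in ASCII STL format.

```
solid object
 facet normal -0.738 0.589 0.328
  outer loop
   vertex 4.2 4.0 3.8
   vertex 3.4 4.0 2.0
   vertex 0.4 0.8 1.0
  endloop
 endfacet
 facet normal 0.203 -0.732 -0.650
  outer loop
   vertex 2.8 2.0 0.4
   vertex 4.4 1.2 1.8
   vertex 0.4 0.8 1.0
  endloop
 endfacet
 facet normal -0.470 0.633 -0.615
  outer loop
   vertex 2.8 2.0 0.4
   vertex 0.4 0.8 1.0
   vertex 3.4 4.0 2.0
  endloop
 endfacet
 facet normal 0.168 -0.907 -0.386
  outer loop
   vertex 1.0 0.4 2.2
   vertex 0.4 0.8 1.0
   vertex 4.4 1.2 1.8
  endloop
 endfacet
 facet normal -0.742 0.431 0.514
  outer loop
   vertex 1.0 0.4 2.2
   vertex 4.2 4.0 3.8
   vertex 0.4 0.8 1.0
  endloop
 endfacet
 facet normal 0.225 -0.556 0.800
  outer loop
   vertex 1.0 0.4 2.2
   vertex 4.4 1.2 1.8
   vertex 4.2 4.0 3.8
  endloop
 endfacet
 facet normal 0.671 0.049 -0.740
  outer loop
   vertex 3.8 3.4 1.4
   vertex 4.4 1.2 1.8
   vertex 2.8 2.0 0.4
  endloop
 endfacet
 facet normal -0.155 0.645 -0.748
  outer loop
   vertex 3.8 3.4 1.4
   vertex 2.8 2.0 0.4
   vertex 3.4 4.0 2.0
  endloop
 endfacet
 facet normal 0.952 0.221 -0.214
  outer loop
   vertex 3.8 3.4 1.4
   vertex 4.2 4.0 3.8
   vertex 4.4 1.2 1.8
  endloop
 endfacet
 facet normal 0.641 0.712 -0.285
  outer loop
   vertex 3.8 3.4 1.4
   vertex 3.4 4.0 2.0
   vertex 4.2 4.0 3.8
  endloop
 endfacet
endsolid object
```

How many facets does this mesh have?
10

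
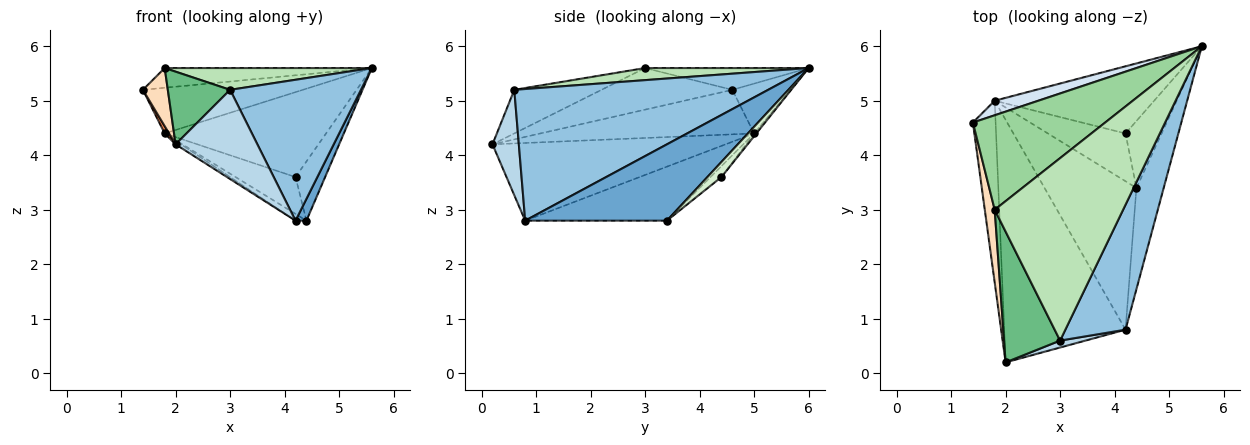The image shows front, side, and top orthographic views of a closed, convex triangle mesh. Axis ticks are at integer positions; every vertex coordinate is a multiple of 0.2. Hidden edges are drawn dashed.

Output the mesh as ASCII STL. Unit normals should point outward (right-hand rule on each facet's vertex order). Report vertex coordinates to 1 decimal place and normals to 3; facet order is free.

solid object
 facet normal 0.939 -0.072 -0.335
  outer loop
   vertex 4.4 3.4 2.8
   vertex 5.6 6.0 5.6
   vertex 4.2 0.8 2.8
  endloop
 endfacet
 facet normal 0.824 -0.424 0.376
  outer loop
   vertex 3.0 0.6 5.2
   vertex 4.2 0.8 2.8
   vertex 5.6 6.0 5.6
  endloop
 endfacet
 facet normal 0.306 -0.949 0.074
  outer loop
   vertex 3.0 0.6 5.2
   vertex 2.0 0.2 4.2
   vertex 4.2 0.8 2.8
  endloop
 endfacet
 facet normal -0.327 0.900 0.286
  outer loop
   vertex 1.8 5.0 4.4
   vertex 1.4 4.6 5.2
   vertex 5.6 6.0 5.6
  endloop
 endfacet
 facet normal -0.891 -0.018 -0.454
  outer loop
   vertex 1.8 5.0 4.4
   vertex 2.0 0.2 4.2
   vertex 1.4 4.6 5.2
  endloop
 endfacet
 facet normal -0.539 0.013 -0.842
  outer loop
   vertex 1.8 5.0 4.4
   vertex 4.2 0.8 2.8
   vertex 2.0 0.2 4.2
  endloop
 endfacet
 facet normal -0.506 0.039 -0.862
  outer loop
   vertex 1.8 5.0 4.4
   vertex 4.4 3.4 2.8
   vertex 4.2 0.8 2.8
  endloop
 endfacet
 facet normal -0.957 -0.182 0.228
  outer loop
   vertex 1.8 3.0 5.6
   vertex 1.4 4.6 5.2
   vertex 2.0 0.2 4.2
  endloop
 endfacet
 facet normal -0.562 -0.402 0.723
  outer loop
   vertex 1.8 3.0 5.6
   vertex 2.0 0.2 4.2
   vertex 3.0 0.6 5.2
  endloop
 endfacet
 facet normal -0.159 0.202 0.966
  outer loop
   vertex 1.8 3.0 5.6
   vertex 5.6 6.0 5.6
   vertex 1.4 4.6 5.2
  endloop
 endfacet
 facet normal 0.093 -0.118 0.989
  outer loop
   vertex 1.8 3.0 5.6
   vertex 3.0 0.6 5.2
   vertex 5.6 6.0 5.6
  endloop
 endfacet
 facet normal 0.299 0.632 -0.715
  outer loop
   vertex 4.2 4.4 3.6
   vertex 5.6 6.0 5.6
   vertex 4.4 3.4 2.8
  endloop
 endfacet
 facet normal -0.011 0.784 -0.620
  outer loop
   vertex 4.2 4.4 3.6
   vertex 1.8 5.0 4.4
   vertex 5.6 6.0 5.6
  endloop
 endfacet
 facet normal -0.110 0.607 -0.787
  outer loop
   vertex 4.2 4.4 3.6
   vertex 4.4 3.4 2.8
   vertex 1.8 5.0 4.4
  endloop
 endfacet
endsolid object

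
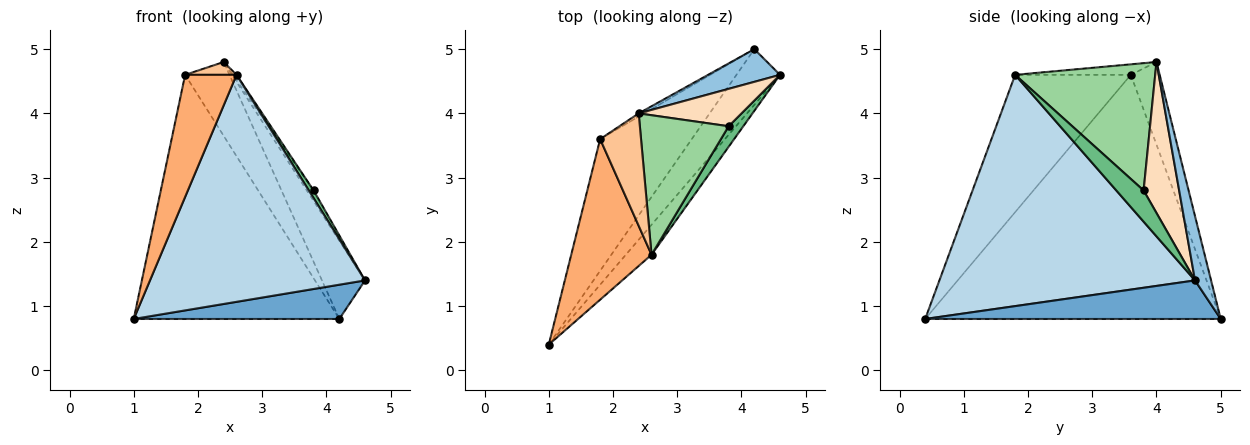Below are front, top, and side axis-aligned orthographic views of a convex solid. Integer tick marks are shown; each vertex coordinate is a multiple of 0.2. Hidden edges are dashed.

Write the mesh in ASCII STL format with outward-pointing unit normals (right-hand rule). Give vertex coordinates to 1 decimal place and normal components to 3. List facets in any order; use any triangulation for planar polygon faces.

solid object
 facet normal 0.602 -0.419 -0.680
  outer loop
   vertex 4.2 5.0 0.8
   vertex 4.6 4.6 1.4
   vertex 1.0 0.4 0.8
  endloop
 endfacet
 facet normal 0.326 0.872 0.365
  outer loop
   vertex 4.2 5.0 0.8
   vertex 2.4 4.0 4.8
   vertex 4.6 4.6 1.4
  endloop
 endfacet
 facet normal 0.762 -0.641 -0.085
  outer loop
   vertex 2.6 1.8 4.6
   vertex 1.0 0.4 0.8
   vertex 4.6 4.6 1.4
  endloop
 endfacet
 facet normal -0.785 0.546 -0.294
  outer loop
   vertex 1.8 3.6 4.6
   vertex 4.2 5.0 0.8
   vertex 1.0 0.4 0.8
  endloop
 endfacet
 facet normal -0.546 0.837 -0.036
  outer loop
   vertex 1.8 3.6 4.6
   vertex 2.4 4.0 4.8
   vertex 4.2 5.0 0.8
  endloop
 endfacet
 facet normal -0.806 -0.358 0.471
  outer loop
   vertex 1.8 3.6 4.6
   vertex 1.0 0.4 0.8
   vertex 2.6 1.8 4.6
  endloop
 endfacet
 facet normal -0.248 -0.110 0.963
  outer loop
   vertex 1.8 3.6 4.6
   vertex 2.6 1.8 4.6
   vertex 2.4 4.0 4.8
  endloop
 endfacet
 facet normal 0.816 0.156 0.556
  outer loop
   vertex 3.8 3.8 2.8
   vertex 4.6 4.6 1.4
   vertex 2.4 4.0 4.8
  endloop
 endfacet
 facet normal 0.894 -0.158 0.420
  outer loop
   vertex 3.8 3.8 2.8
   vertex 2.6 1.8 4.6
   vertex 4.6 4.6 1.4
  endloop
 endfacet
 facet normal 0.820 0.023 0.572
  outer loop
   vertex 3.8 3.8 2.8
   vertex 2.4 4.0 4.8
   vertex 2.6 1.8 4.6
  endloop
 endfacet
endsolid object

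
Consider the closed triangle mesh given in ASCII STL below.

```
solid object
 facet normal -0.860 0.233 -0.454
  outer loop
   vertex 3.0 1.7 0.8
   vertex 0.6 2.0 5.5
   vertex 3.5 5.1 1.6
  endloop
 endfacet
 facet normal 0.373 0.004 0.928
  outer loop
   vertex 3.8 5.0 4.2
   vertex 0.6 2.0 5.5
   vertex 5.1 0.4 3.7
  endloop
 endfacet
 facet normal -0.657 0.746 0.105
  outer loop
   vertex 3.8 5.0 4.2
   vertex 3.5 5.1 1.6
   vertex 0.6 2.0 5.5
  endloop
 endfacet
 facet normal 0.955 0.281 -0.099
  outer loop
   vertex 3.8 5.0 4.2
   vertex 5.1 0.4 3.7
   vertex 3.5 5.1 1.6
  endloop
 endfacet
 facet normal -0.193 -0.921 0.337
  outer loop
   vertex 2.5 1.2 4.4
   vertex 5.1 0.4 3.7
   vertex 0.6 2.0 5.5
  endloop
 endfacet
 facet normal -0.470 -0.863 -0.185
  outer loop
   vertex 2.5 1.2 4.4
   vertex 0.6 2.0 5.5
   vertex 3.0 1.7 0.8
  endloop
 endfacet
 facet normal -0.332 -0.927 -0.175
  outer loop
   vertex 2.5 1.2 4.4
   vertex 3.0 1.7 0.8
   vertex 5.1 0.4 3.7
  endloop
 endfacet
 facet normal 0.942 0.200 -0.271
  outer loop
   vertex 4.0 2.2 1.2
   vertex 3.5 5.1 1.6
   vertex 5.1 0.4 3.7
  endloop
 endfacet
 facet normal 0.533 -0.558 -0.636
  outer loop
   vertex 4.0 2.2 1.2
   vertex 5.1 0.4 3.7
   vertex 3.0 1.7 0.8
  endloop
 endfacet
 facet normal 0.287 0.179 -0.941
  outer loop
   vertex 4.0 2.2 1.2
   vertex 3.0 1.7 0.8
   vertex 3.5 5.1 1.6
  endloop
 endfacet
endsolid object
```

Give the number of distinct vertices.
7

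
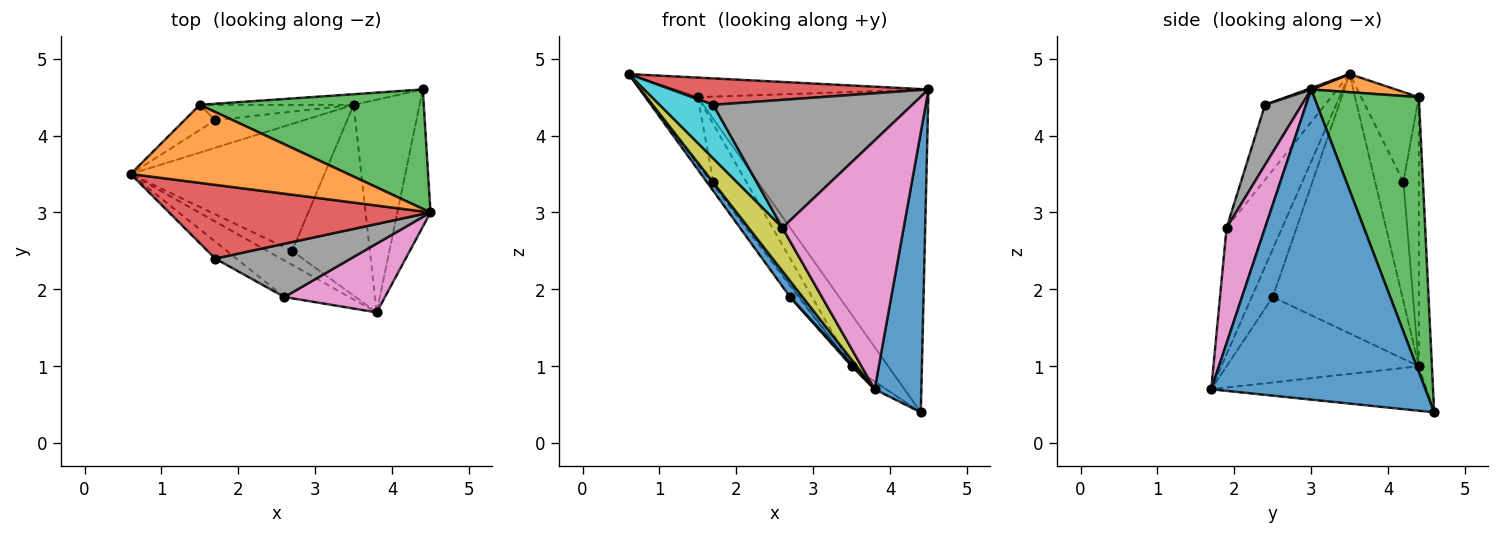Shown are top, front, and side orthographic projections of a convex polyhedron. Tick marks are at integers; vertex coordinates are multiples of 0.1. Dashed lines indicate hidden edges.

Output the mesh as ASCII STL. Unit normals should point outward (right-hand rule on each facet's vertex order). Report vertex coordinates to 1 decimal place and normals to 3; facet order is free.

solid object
 facet normal 0.972 -0.212 -0.104
  outer loop
   vertex 3.8 1.7 0.7
   vertex 4.4 4.6 0.4
   vertex 4.5 3.0 4.6
  endloop
 endfacet
 facet normal 0.081 0.242 0.967
  outer loop
   vertex 1.5 4.4 4.5
   vertex 0.6 3.5 4.8
   vertex 4.5 3.0 4.6
  endloop
 endfacet
 facet normal 0.392 0.863 0.319
  outer loop
   vertex 1.5 4.4 4.5
   vertex 4.5 3.0 4.6
   vertex 4.4 4.6 0.4
  endloop
 endfacet
 facet normal 0.005 -0.337 0.941
  outer loop
   vertex 1.7 2.4 4.4
   vertex 4.5 3.0 4.6
   vertex 0.6 3.5 4.8
  endloop
 endfacet
 facet normal -0.559 0.030 -0.829
  outer loop
   vertex 3.5 4.4 1.0
   vertex 4.4 4.6 0.4
   vertex 3.8 1.7 0.7
  endloop
 endfacet
 facet normal -0.332 0.924 -0.190
  outer loop
   vertex 3.5 4.4 1.0
   vertex 1.5 4.4 4.5
   vertex 4.4 4.6 0.4
  endloop
 endfacet
 facet normal 0.292 -0.922 0.255
  outer loop
   vertex 2.6 1.9 2.8
   vertex 3.8 1.7 0.7
   vertex 4.5 3.0 4.6
  endloop
 endfacet
 facet normal 0.168 -0.910 0.379
  outer loop
   vertex 2.6 1.9 2.8
   vertex 4.5 3.0 4.6
   vertex 1.7 2.4 4.4
  endloop
 endfacet
 facet normal -0.782 -0.476 -0.402
  outer loop
   vertex 2.6 1.9 2.8
   vertex 0.6 3.5 4.8
   vertex 3.8 1.7 0.7
  endloop
 endfacet
 facet normal -0.728 -0.654 -0.205
  outer loop
   vertex 2.6 1.9 2.8
   vertex 1.7 2.4 4.4
   vertex 0.6 3.5 4.8
  endloop
 endfacet
 facet normal -0.784 -0.469 -0.406
  outer loop
   vertex 2.7 2.5 1.9
   vertex 3.8 1.7 0.7
   vertex 0.6 3.5 4.8
  endloop
 endfacet
 facet normal -0.800 0.054 -0.598
  outer loop
   vertex 2.7 2.5 1.9
   vertex 0.6 3.5 4.8
   vertex 3.5 4.4 1.0
  endloop
 endfacet
 facet normal -0.740 -0.007 -0.673
  outer loop
   vertex 2.7 2.5 1.9
   vertex 3.5 4.4 1.0
   vertex 3.8 1.7 0.7
  endloop
 endfacet
 facet normal -0.725 0.642 -0.249
  outer loop
   vertex 1.7 4.2 3.4
   vertex 0.6 3.5 4.8
   vertex 1.5 4.4 4.5
  endloop
 endfacet
 facet normal -0.801 0.069 -0.595
  outer loop
   vertex 1.7 4.2 3.4
   vertex 3.5 4.4 1.0
   vertex 0.6 3.5 4.8
  endloop
 endfacet
 facet normal -0.411 0.881 -0.235
  outer loop
   vertex 1.7 4.2 3.4
   vertex 1.5 4.4 4.5
   vertex 3.5 4.4 1.0
  endloop
 endfacet
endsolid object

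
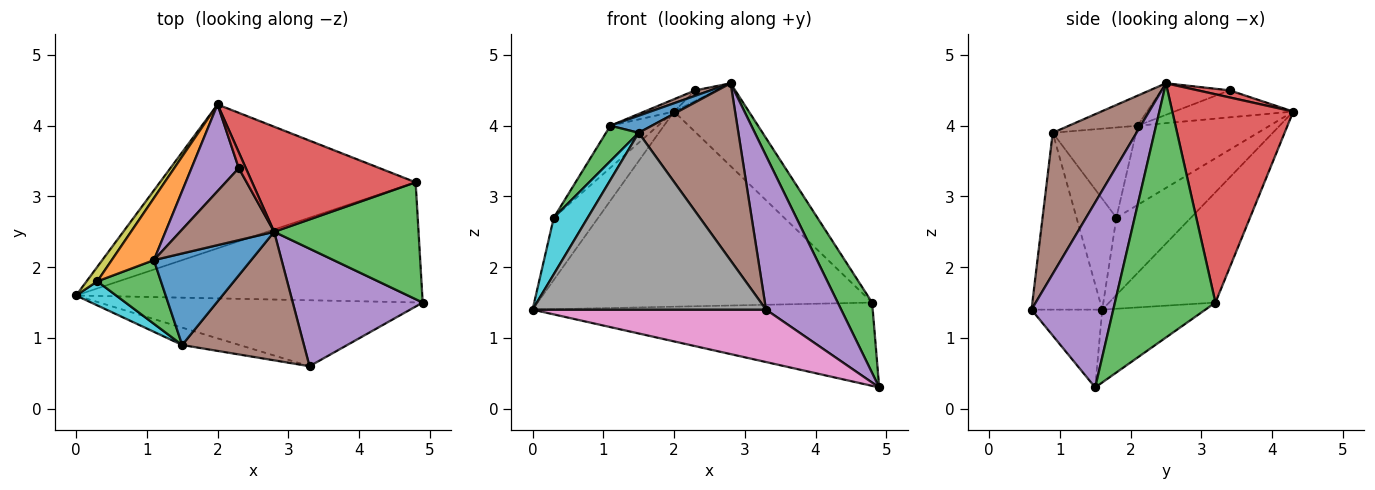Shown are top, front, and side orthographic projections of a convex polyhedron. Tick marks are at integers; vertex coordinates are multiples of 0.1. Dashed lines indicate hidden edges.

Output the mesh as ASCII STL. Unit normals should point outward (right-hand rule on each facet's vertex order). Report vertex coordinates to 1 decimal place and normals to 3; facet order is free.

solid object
 facet normal -0.170 0.562 -0.810
  outer loop
   vertex 4.8 3.2 1.5
   vertex 4.9 1.5 0.3
   vertex 0.0 1.6 1.4
  endloop
 endfacet
 facet normal -0.248 0.780 -0.575
  outer loop
   vertex 4.8 3.2 1.5
   vertex 0.0 1.6 1.4
   vertex 2.0 4.3 4.2
  endloop
 endfacet
 facet normal 0.833 -0.285 0.473
  outer loop
   vertex 4.8 3.2 1.5
   vertex 2.8 2.5 4.6
   vertex 4.9 1.5 0.3
  endloop
 endfacet
 facet normal 0.707 0.438 0.555
  outer loop
   vertex 4.8 3.2 1.5
   vertex 2.0 4.3 4.2
   vertex 2.8 2.5 4.6
  endloop
 endfacet
 facet normal 0.654 -0.601 0.459
  outer loop
   vertex 3.3 0.6 1.4
   vertex 4.9 1.5 0.3
   vertex 2.8 2.5 4.6
  endloop
 endfacet
 facet normal 0.563 -0.669 0.485
  outer loop
   vertex 3.3 0.6 1.4
   vertex 2.8 2.5 4.6
   vertex 1.5 0.9 3.9
  endloop
 endfacet
 facet normal -0.185 -0.611 -0.769
  outer loop
   vertex 3.3 0.6 1.4
   vertex 0.0 1.6 1.4
   vertex 4.9 1.5 0.3
  endloop
 endfacet
 facet normal -0.289 -0.953 -0.094
  outer loop
   vertex 3.3 0.6 1.4
   vertex 1.5 0.9 3.9
   vertex 0.0 1.6 1.4
  endloop
 endfacet
 facet normal -0.853 0.509 0.119
  outer loop
   vertex 0.3 1.8 2.7
   vertex 2.0 4.3 4.2
   vertex 0.0 1.6 1.4
  endloop
 endfacet
 facet normal -0.734 -0.625 0.266
  outer loop
   vertex 0.3 1.8 2.7
   vertex 0.0 1.6 1.4
   vertex 1.5 0.9 3.9
  endloop
 endfacet
 facet normal -0.291 -0.175 0.941
  outer loop
   vertex 1.1 2.1 4.0
   vertex 1.5 0.9 3.9
   vertex 2.8 2.5 4.6
  endloop
 endfacet
 facet normal -0.841 0.303 0.448
  outer loop
   vertex 1.1 2.1 4.0
   vertex 2.0 4.3 4.2
   vertex 0.3 1.8 2.7
  endloop
 endfacet
 facet normal -0.778 -0.305 0.549
  outer loop
   vertex 1.1 2.1 4.0
   vertex 0.3 1.8 2.7
   vertex 1.5 0.9 3.9
  endloop
 endfacet
 facet normal 0.640 0.426 0.640
  outer loop
   vertex 2.3 3.4 4.5
   vertex 2.8 2.5 4.6
   vertex 2.0 4.3 4.2
  endloop
 endfacet
 facet normal -0.492 0.123 0.862
  outer loop
   vertex 2.3 3.4 4.5
   vertex 2.0 4.3 4.2
   vertex 1.1 2.1 4.0
  endloop
 endfacet
 facet normal -0.317 -0.071 0.946
  outer loop
   vertex 2.3 3.4 4.5
   vertex 1.1 2.1 4.0
   vertex 2.8 2.5 4.6
  endloop
 endfacet
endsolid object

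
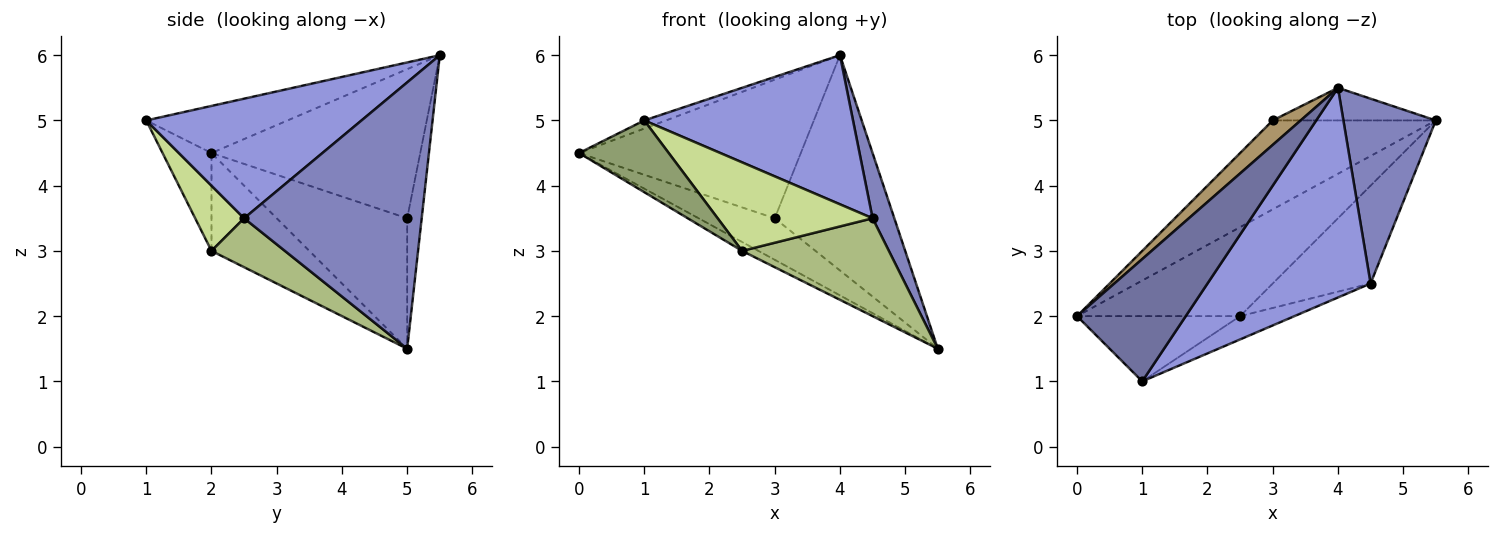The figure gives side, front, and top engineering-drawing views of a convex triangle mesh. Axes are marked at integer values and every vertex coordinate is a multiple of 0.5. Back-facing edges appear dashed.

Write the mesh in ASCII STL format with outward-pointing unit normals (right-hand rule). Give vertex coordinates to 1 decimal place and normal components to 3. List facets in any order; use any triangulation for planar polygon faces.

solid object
 facet normal -0.397 0.061 0.916
  outer loop
   vertex 4.0 5.5 6.0
   vertex 0.0 2.0 4.5
   vertex 1.0 1.0 5.0
  endloop
 endfacet
 facet normal 0.938 -0.115 0.326
  outer loop
   vertex 4.5 2.5 3.5
   vertex 5.5 5.0 1.5
   vertex 4.0 5.5 6.0
  endloop
 endfacet
 facet normal 0.513 -0.497 0.700
  outer loop
   vertex 4.5 2.5 3.5
   vertex 4.0 5.5 6.0
   vertex 1.0 1.0 5.0
  endloop
 endfacet
 facet normal -0.513 0.085 -0.854
  outer loop
   vertex 2.5 2.0 3.0
   vertex 0.0 2.0 4.5
   vertex 5.5 5.0 1.5
  endloop
 endfacet
 facet normal -0.374 -0.686 -0.624
  outer loop
   vertex 2.5 2.0 3.0
   vertex 1.0 1.0 5.0
   vertex 0.0 2.0 4.5
  endloop
 endfacet
 facet normal 0.333 -0.667 -0.667
  outer loop
   vertex 2.5 2.0 3.0
   vertex 5.5 5.0 1.5
   vertex 4.5 2.5 3.5
  endloop
 endfacet
 facet normal 0.292 -0.925 -0.243
  outer loop
   vertex 2.5 2.0 3.0
   vertex 4.5 2.5 3.5
   vertex 1.0 1.0 5.0
  endloop
 endfacet
 facet normal -0.587 0.342 -0.734
  outer loop
   vertex 3.0 5.0 3.5
   vertex 5.5 5.0 1.5
   vertex 0.0 2.0 4.5
  endloop
 endfacet
 facet normal -0.680 0.722 0.127
  outer loop
   vertex 3.0 5.0 3.5
   vertex 0.0 2.0 4.5
   vertex 4.0 5.5 6.0
  endloop
 endfacet
 facet normal -0.119 0.982 -0.149
  outer loop
   vertex 3.0 5.0 3.5
   vertex 4.0 5.5 6.0
   vertex 5.5 5.0 1.5
  endloop
 endfacet
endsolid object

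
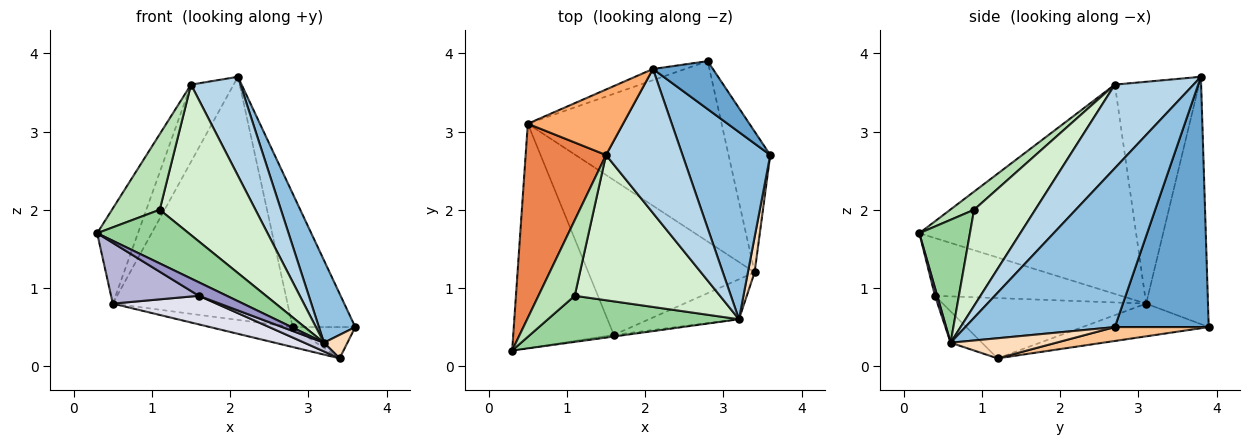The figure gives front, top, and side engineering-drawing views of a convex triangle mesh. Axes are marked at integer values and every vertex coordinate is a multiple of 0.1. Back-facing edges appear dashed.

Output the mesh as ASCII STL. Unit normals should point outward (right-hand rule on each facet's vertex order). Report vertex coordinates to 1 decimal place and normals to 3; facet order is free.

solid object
 facet normal 0.816 0.544 0.195
  outer loop
   vertex 2.8 3.9 0.5
   vertex 2.1 3.8 3.7
   vertex 3.6 2.7 0.5
  endloop
 endfacet
 facet normal 0.856 -0.208 0.473
  outer loop
   vertex 3.2 0.6 0.3
   vertex 3.6 2.7 0.5
   vertex 2.1 3.8 3.7
  endloop
 endfacet
 facet normal 0.669 -0.421 0.612
  outer loop
   vertex 1.5 2.7 3.6
   vertex 3.2 0.6 0.3
   vertex 2.1 3.8 3.7
  endloop
 endfacet
 facet normal -0.333 0.942 -0.043
  outer loop
   vertex 0.5 3.1 0.8
   vertex 2.1 3.8 3.7
   vertex 2.8 3.9 0.5
  endloop
 endfacet
 facet normal -0.919 0.173 0.353
  outer loop
   vertex 0.5 3.1 0.8
   vertex 0.3 0.2 1.7
   vertex 1.5 2.7 3.6
  endloop
 endfacet
 facet normal -0.833 0.422 0.358
  outer loop
   vertex 0.5 3.1 0.8
   vertex 1.5 2.7 3.6
   vertex 2.1 3.8 3.7
  endloop
 endfacet
 facet normal 0.309 0.206 -0.928
  outer loop
   vertex 3.4 1.2 0.1
   vertex 2.8 3.9 0.5
   vertex 3.6 2.7 0.5
  endloop
 endfacet
 facet normal 0.928 -0.206 0.309
  outer loop
   vertex 3.4 1.2 0.1
   vertex 3.6 2.7 0.5
   vertex 3.2 0.6 0.3
  endloop
 endfacet
 facet normal -0.166 0.108 -0.980
  outer loop
   vertex 3.4 1.2 0.1
   vertex 0.5 3.1 0.8
   vertex 2.8 3.9 0.5
  endloop
 endfacet
 facet normal 0.387 -0.699 0.601
  outer loop
   vertex 1.1 0.9 2.0
   vertex 0.3 0.2 1.7
   vertex 3.2 0.6 0.3
  endloop
 endfacet
 facet normal 0.333 -0.667 0.667
  outer loop
   vertex 1.1 0.9 2.0
   vertex 1.5 2.7 3.6
   vertex 0.3 0.2 1.7
  endloop
 endfacet
 facet normal 0.417 -0.654 0.631
  outer loop
   vertex 1.1 0.9 2.0
   vertex 3.2 0.6 0.3
   vertex 1.5 2.7 3.6
  endloop
 endfacet
 facet normal 0.079 -0.990 -0.119
  outer loop
   vertex 1.6 0.4 0.9
   vertex 3.2 0.6 0.3
   vertex 0.3 0.2 1.7
  endloop
 endfacet
 facet normal -0.484 -0.229 -0.844
  outer loop
   vertex 1.6 0.4 0.9
   vertex 0.3 0.2 1.7
   vertex 0.5 3.1 0.8
  endloop
 endfacet
 facet normal -0.322 -0.201 -0.925
  outer loop
   vertex 1.6 0.4 0.9
   vertex 3.4 1.2 0.1
   vertex 3.2 0.6 0.3
  endloop
 endfacet
 facet normal -0.336 -0.171 -0.926
  outer loop
   vertex 1.6 0.4 0.9
   vertex 0.5 3.1 0.8
   vertex 3.4 1.2 0.1
  endloop
 endfacet
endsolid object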